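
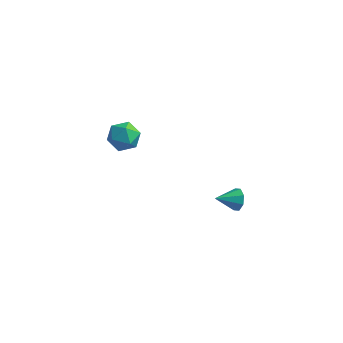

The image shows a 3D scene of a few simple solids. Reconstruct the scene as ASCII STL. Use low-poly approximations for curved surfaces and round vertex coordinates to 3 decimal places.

solid 
facet normal -0.980 0.196 0.025
outer loop
vertex -3.691 3.021 -0.031
vertex -3.857 2.201 -0.119
vertex -3.771 2.532 0.649
endloop
endfacet
facet normal -0.615 0.673 0.411
outer loop
vertex -3.691 3.021 -0.031
vertex -3.771 2.532 0.649
vertex -3.161 3.11 0.616
endloop
endfacet
facet normal -0.142 0.990 -0.020
outer loop
vertex -3.691 3.021 -0.031
vertex -3.161 3.11 0.616
vertex -2.87 3.136 -0.173
endloop
endfacet
facet normal -0.215 0.708 -0.672
outer loop
vertex -3.691 3.021 -0.031
vertex -2.87 3.136 -0.173
vertex -3.301 2.574 -0.627
endloop
endfacet
facet normal -0.734 0.218 -0.643
outer loop
vertex -3.691 3.021 -0.031
vertex -3.301 2.574 -0.627
vertex -3.857 2.201 -0.119
endloop
endfacet
facet normal -0.252 0.318 0.914
outer loop
vertex -3.161 3.11 0.616
vertex -3.771 2.532 0.649
vertex -2.999 2.346 0.927
endloop
endfacet
facet normal -0.843 -0.453 0.290
outer loop
vertex -3.771 2.532 0.649
vertex -3.857 2.201 -0.119
vertex -3.43 1.784 0.473
endloop
endfacet
facet normal -0.445 -0.417 -0.793
outer loop
vertex -3.857 2.201 -0.119
vertex -3.301 2.574 -0.627
vertex -3.139 1.81 -0.316
endloop
endfacet
facet normal 0.393 0.377 -0.839
outer loop
vertex -3.301 2.574 -0.627
vertex -2.87 3.136 -0.173
vertex -2.529 2.388 -0.349
endloop
endfacet
facet normal 0.512 0.831 0.216
outer loop
vertex -2.87 3.136 -0.173
vertex -3.161 3.11 0.616
vertex -2.443 2.719 0.419
endloop
endfacet
facet normal 0.215 -0.708 0.672
outer loop
vertex -2.609 1.899 0.331
vertex -2.999 2.346 0.927
vertex -3.43 1.784 0.473
endloop
endfacet
facet normal 0.142 -0.990 0.020
outer loop
vertex -2.609 1.899 0.331
vertex -3.43 1.784 0.473
vertex -3.139 1.81 -0.316
endloop
endfacet
facet normal 0.615 -0.673 -0.411
outer loop
vertex -2.609 1.899 0.331
vertex -3.139 1.81 -0.316
vertex -2.529 2.388 -0.349
endloop
endfacet
facet normal 0.980 -0.196 -0.025
outer loop
vertex -2.609 1.899 0.331
vertex -2.529 2.388 -0.349
vertex -2.443 2.719 0.419
endloop
endfacet
facet normal 0.734 -0.218 0.643
outer loop
vertex -2.609 1.899 0.331
vertex -2.443 2.719 0.419
vertex -2.999 2.346 0.927
endloop
endfacet
facet normal -0.393 -0.377 0.839
outer loop
vertex -3.43 1.784 0.473
vertex -2.999 2.346 0.927
vertex -3.771 2.532 0.649
endloop
endfacet
facet normal -0.512 -0.831 -0.216
outer loop
vertex -3.139 1.81 -0.316
vertex -3.43 1.784 0.473
vertex -3.857 2.201 -0.119
endloop
endfacet
facet normal 0.252 -0.318 -0.914
outer loop
vertex -2.529 2.388 -0.349
vertex -3.139 1.81 -0.316
vertex -3.301 2.574 -0.627
endloop
endfacet
facet normal 0.843 0.453 -0.290
outer loop
vertex -2.443 2.719 0.419
vertex -2.529 2.388 -0.349
vertex -2.87 3.136 -0.173
endloop
endfacet
facet normal 0.445 0.417 0.793
outer loop
vertex -2.999 2.346 0.927
vertex -2.443 2.719 0.419
vertex -3.161 3.11 0.616
endloop
endfacet
facet normal 0.717 0.577 -0.391
outer loop
vertex 3.363 -0.004 0.752
vertex 3.051 0.055 0.267
vertex 3.09 0.345 0.767
endloop
endfacet
facet normal -0.022 -0.060 0.998
outer loop
vertex 3.363 -0.004 0.752
vertex 3.09 0.345 0.767
vertex 2.269 -0.575 0.693
endloop
endfacet
facet normal 0.718 0.577 -0.391
outer loop
vertex 3.09 0.345 0.767
vertex 3.051 0.055 0.267
vertex 2.794 0.525 0.489
endloop
endfacet
facet normal -0.498 0.382 0.778
outer loop
vertex 3.09 0.345 0.767
vertex 2.794 0.525 0.489
vertex 2.269 -0.575 0.693
endloop
endfacet
facet normal 0.716 0.577 -0.392
outer loop
vertex 2.794 0.525 0.489
vertex 3.051 0.055 0.267
vertex 2.648 0.429 0.081
endloop
endfacet
facet normal -0.868 0.452 0.204
outer loop
vertex 2.794 0.525 0.489
vertex 2.648 0.429 0.081
vertex 2.269 -0.575 0.693
endloop
endfacet
facet normal 0.716 0.577 -0.392
outer loop
vertex 2.648 0.429 0.081
vertex 3.051 0.055 0.267
vertex 2.738 0.114 -0.218
endloop
endfacet
facet normal -0.915 0.108 -0.389
outer loop
vertex 2.648 0.429 0.081
vertex 2.738 0.114 -0.218
vertex 2.269 -0.575 0.693
endloop
endfacet
facet normal 0.716 0.578 -0.392
outer loop
vertex 2.738 0.114 -0.218
vertex 3.051 0.055 0.267
vertex 3.012 -0.236 -0.234
endloop
endfacet
facet normal -0.610 -0.448 -0.653
outer loop
vertex 2.738 0.114 -0.218
vertex 3.012 -0.236 -0.234
vertex 2.269 -0.575 0.693
endloop
endfacet
facet normal 0.717 0.577 -0.391
outer loop
vertex 3.012 -0.236 -0.234
vertex 3.051 0.055 0.267
vertex 3.308 -0.415 0.044
endloop
endfacet
facet normal -0.133 -0.892 -0.433
outer loop
vertex 3.012 -0.236 -0.234
vertex 3.308 -0.415 0.044
vertex 2.269 -0.575 0.693
endloop
endfacet
facet normal 0.717 0.577 -0.390
outer loop
vertex 3.308 -0.415 0.044
vertex 3.051 0.055 0.267
vertex 3.453 -0.319 0.453
endloop
endfacet
facet normal 0.237 -0.961 0.142
outer loop
vertex 3.308 -0.415 0.044
vertex 3.453 -0.319 0.453
vertex 2.269 -0.575 0.693
endloop
endfacet
facet normal 0.717 0.576 -0.391
outer loop
vertex 3.453 -0.319 0.453
vertex 3.051 0.055 0.267
vertex 3.363 -0.004 0.752
endloop
endfacet
facet normal 0.282 -0.617 0.735
outer loop
vertex 3.453 -0.319 0.453
vertex 3.363 -0.004 0.752
vertex 2.269 -0.575 0.693
endloop
endfacet

endsolid


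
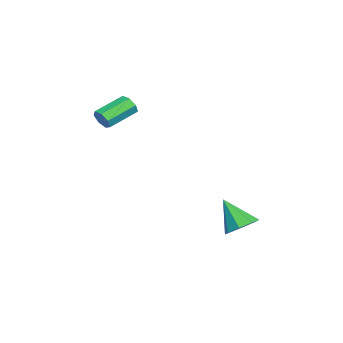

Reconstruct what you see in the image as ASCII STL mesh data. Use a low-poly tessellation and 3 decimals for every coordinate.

solid 
facet normal 0.595 -0.718 -0.362
outer loop
vertex 0.67 -3.568 3.917
vertex 0.387 -3.577 3.469
vertex 0.812 -3.283 3.585
endloop
endfacet
facet normal 0.741 0.319 0.591
outer loop
vertex 0.67 -3.568 3.917
vertex 0.812 -3.283 3.585
vertex -0.224 -2.493 4.459
endloop
endfacet
facet normal 0.741 0.318 0.591
outer loop
vertex -0.224 -2.493 4.459
vertex 0.812 -3.283 3.585
vertex -0.082 -2.208 4.128
endloop
endfacet
facet normal -0.597 0.717 0.361
outer loop
vertex -0.224 -2.493 4.459
vertex -0.082 -2.208 4.128
vertex -0.507 -2.503 4.011
endloop
endfacet
facet normal 0.595 -0.717 -0.362
outer loop
vertex 0.812 -3.283 3.585
vertex 0.387 -3.577 3.469
vertex 0.634 -3.219 3.166
endloop
endfacet
facet normal 0.704 0.683 -0.195
outer loop
vertex 0.812 -3.283 3.585
vertex 0.634 -3.219 3.166
vertex -0.082 -2.208 4.128
endloop
endfacet
facet normal 0.703 0.684 -0.195
outer loop
vertex -0.082 -2.208 4.128
vertex 0.634 -3.219 3.166
vertex -0.261 -2.144 3.708
endloop
endfacet
facet normal -0.597 0.716 0.363
outer loop
vertex -0.082 -2.208 4.128
vertex -0.261 -2.144 3.708
vertex -0.507 -2.503 4.011
endloop
endfacet
facet normal 0.597 -0.717 -0.360
outer loop
vertex 0.634 -3.219 3.166
vertex 0.387 -3.577 3.469
vertex 0.27 -3.426 2.975
endloop
endfacet
facet normal 0.135 0.533 -0.835
outer loop
vertex 0.634 -3.219 3.166
vertex 0.27 -3.426 2.975
vertex -0.261 -2.144 3.708
endloop
endfacet
facet normal 0.135 0.533 -0.835
outer loop
vertex -0.261 -2.144 3.708
vertex 0.27 -3.426 2.975
vertex -0.624 -2.351 3.517
endloop
endfacet
facet normal -0.598 0.715 0.362
outer loop
vertex -0.261 -2.144 3.708
vertex -0.624 -2.351 3.517
vertex -0.507 -2.503 4.011
endloop
endfacet
facet normal 0.596 -0.717 -0.360
outer loop
vertex 0.27 -3.426 2.975
vertex 0.387 -3.577 3.469
vertex -0.006 -3.746 3.155
endloop
endfacet
facet normal -0.533 -0.016 -0.846
outer loop
vertex 0.27 -3.426 2.975
vertex -0.006 -3.746 3.155
vertex -0.624 -2.351 3.517
endloop
endfacet
facet normal -0.534 -0.017 -0.845
outer loop
vertex -0.624 -2.351 3.517
vertex -0.006 -3.746 3.155
vertex -0.9 -2.671 3.698
endloop
endfacet
facet normal -0.595 0.718 0.362
outer loop
vertex -0.624 -2.351 3.517
vertex -0.9 -2.671 3.698
vertex -0.507 -2.503 4.011
endloop
endfacet
facet normal 0.597 -0.715 -0.363
outer loop
vertex -0.006 -3.746 3.155
vertex 0.387 -3.577 3.469
vertex 0.015 -3.94 3.572
endloop
endfacet
facet normal -0.802 -0.556 -0.218
outer loop
vertex -0.006 -3.746 3.155
vertex 0.015 -3.94 3.572
vertex -0.9 -2.671 3.698
endloop
endfacet
facet normal -0.801 -0.556 -0.220
outer loop
vertex -0.9 -2.671 3.698
vertex 0.015 -3.94 3.572
vertex -0.88 -2.865 4.115
endloop
endfacet
facet normal -0.595 0.717 0.362
outer loop
vertex -0.9 -2.671 3.698
vertex -0.88 -2.865 4.115
vertex -0.507 -2.503 4.011
endloop
endfacet
facet normal 0.598 -0.715 -0.362
outer loop
vertex 0.015 -3.94 3.572
vertex 0.387 -3.577 3.469
vertex 0.315 -3.861 3.911
endloop
endfacet
facet normal -0.466 -0.676 0.570
outer loop
vertex 0.015 -3.94 3.572
vertex 0.315 -3.861 3.911
vertex -0.88 -2.865 4.115
endloop
endfacet
facet normal -0.466 -0.676 0.571
outer loop
vertex -0.88 -2.865 4.115
vertex 0.315 -3.861 3.911
vertex -0.579 -2.786 4.454
endloop
endfacet
facet normal -0.595 0.717 0.362
outer loop
vertex -0.88 -2.865 4.115
vertex -0.579 -2.786 4.454
vertex -0.507 -2.503 4.011
endloop
endfacet
facet normal 0.597 -0.716 -0.363
outer loop
vertex 0.315 -3.861 3.911
vertex 0.387 -3.577 3.469
vertex 0.67 -3.568 3.917
endloop
endfacet
facet normal 0.221 -0.287 0.932
outer loop
vertex 0.315 -3.861 3.911
vertex 0.67 -3.568 3.917
vertex -0.579 -2.786 4.454
endloop
endfacet
facet normal 0.222 -0.285 0.932
outer loop
vertex -0.579 -2.786 4.454
vertex 0.67 -3.568 3.917
vertex -0.224 -2.493 4.459
endloop
endfacet
facet normal -0.597 0.717 0.361
outer loop
vertex -0.579 -2.786 4.454
vertex -0.224 -2.493 4.459
vertex -0.507 -2.503 4.011
endloop
endfacet
facet normal 0.409 0.492 -0.769
outer loop
vertex 2.44 1.668 -1.928
vertex 1.872 2.228 -1.872
vertex 2.598 2.124 -1.552
endloop
endfacet
facet normal 0.626 -0.614 0.481
outer loop
vertex 2.44 1.668 -1.928
vertex 2.598 2.124 -1.552
vertex 1.208 1.432 -0.628
endloop
endfacet
facet normal 0.409 0.492 -0.768
outer loop
vertex 2.598 2.124 -1.552
vertex 1.872 2.228 -1.872
vertex 2.33 2.642 -1.363
endloop
endfacet
facet normal 0.558 -0.014 0.830
outer loop
vertex 2.598 2.124 -1.552
vertex 2.33 2.642 -1.363
vertex 1.208 1.432 -0.628
endloop
endfacet
facet normal 0.410 0.491 -0.768
outer loop
vertex 2.33 2.642 -1.363
vertex 1.872 2.228 -1.872
vertex 1.794 2.917 -1.473
endloop
endfacet
facet normal 0.063 0.475 0.878
outer loop
vertex 2.33 2.642 -1.363
vertex 1.794 2.917 -1.473
vertex 1.208 1.432 -0.628
endloop
endfacet
facet normal 0.410 0.491 -0.769
outer loop
vertex 1.794 2.917 -1.473
vertex 1.872 2.228 -1.872
vertex 1.304 2.789 -1.816
endloop
endfacet
facet normal -0.567 0.565 0.599
outer loop
vertex 1.794 2.917 -1.473
vertex 1.304 2.789 -1.816
vertex 1.208 1.432 -0.628
endloop
endfacet
facet normal 0.411 0.493 -0.767
outer loop
vertex 1.304 2.789 -1.816
vertex 1.872 2.228 -1.872
vertex 1.147 2.333 -2.193
endloop
endfacet
facet normal -0.966 0.204 0.155
outer loop
vertex 1.304 2.789 -1.816
vertex 1.147 2.333 -2.193
vertex 1.208 1.432 -0.628
endloop
endfacet
facet normal 0.411 0.491 -0.768
outer loop
vertex 1.147 2.333 -2.193
vertex 1.872 2.228 -1.872
vertex 1.414 1.815 -2.381
endloop
endfacet
facet normal -0.899 -0.394 -0.192
outer loop
vertex 1.147 2.333 -2.193
vertex 1.414 1.815 -2.381
vertex 1.208 1.432 -0.628
endloop
endfacet
facet normal 0.409 0.493 -0.768
outer loop
vertex 1.414 1.815 -2.381
vertex 1.872 2.228 -1.872
vertex 1.95 1.54 -2.272
endloop
endfacet
facet normal -0.404 -0.883 -0.240
outer loop
vertex 1.414 1.815 -2.381
vertex 1.95 1.54 -2.272
vertex 1.208 1.432 -0.628
endloop
endfacet
facet normal 0.410 0.493 -0.767
outer loop
vertex 1.95 1.54 -2.272
vertex 1.872 2.228 -1.872
vertex 2.44 1.668 -1.928
endloop
endfacet
facet normal 0.227 -0.973 0.039
outer loop
vertex 1.95 1.54 -2.272
vertex 2.44 1.668 -1.928
vertex 1.208 1.432 -0.628
endloop
endfacet

endsolid


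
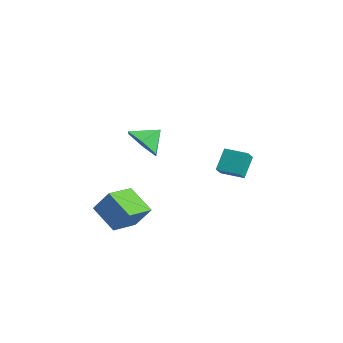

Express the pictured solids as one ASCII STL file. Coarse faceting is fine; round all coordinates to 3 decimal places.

solid 
facet normal -0.114 -0.818 -0.564
outer loop
vertex -2.333 -1.178 2.644
vertex -2.698 -1.702 3.477
vertex -3.362 -1.179 2.854
endloop
endfacet
facet normal -0.060 0.955 -0.290
outer loop
vertex -2.333 -1.178 2.644
vertex -3.362 -1.179 2.854
vertex -2.562 -0.738 4.143
endloop
endfacet
facet normal -0.115 -0.818 -0.564
outer loop
vertex -3.362 -1.179 2.854
vertex -2.698 -1.702 3.477
vertex -3.726 -1.703 3.688
endloop
endfacet
facet normal -0.667 0.727 0.165
outer loop
vertex -3.362 -1.179 2.854
vertex -3.726 -1.703 3.688
vertex -2.562 -0.738 4.143
endloop
endfacet
facet normal -0.115 -0.817 -0.565
outer loop
vertex -3.726 -1.703 3.688
vertex -2.698 -1.702 3.477
vertex -3.062 -2.227 4.31
endloop
endfacet
facet normal -0.536 0.270 0.800
outer loop
vertex -3.726 -1.703 3.688
vertex -3.062 -2.227 4.31
vertex -2.562 -0.738 4.143
endloop
endfacet
facet normal -0.114 -0.817 -0.565
outer loop
vertex -3.062 -2.227 4.31
vertex -2.698 -1.702 3.477
vertex -2.034 -2.225 4.1
endloop
endfacet
facet normal 0.200 0.043 0.979
outer loop
vertex -3.062 -2.227 4.31
vertex -2.034 -2.225 4.1
vertex -2.562 -0.738 4.143
endloop
endfacet
facet normal -0.115 -0.818 -0.564
outer loop
vertex -2.034 -2.225 4.1
vertex -2.698 -1.702 3.477
vertex -1.669 -1.701 3.266
endloop
endfacet
facet normal 0.807 0.272 0.524
outer loop
vertex -2.034 -2.225 4.1
vertex -1.669 -1.701 3.266
vertex -2.562 -0.738 4.143
endloop
endfacet
facet normal -0.115 -0.817 -0.565
outer loop
vertex -1.669 -1.701 3.266
vertex -2.698 -1.702 3.477
vertex -2.333 -1.178 2.644
endloop
endfacet
facet normal 0.677 0.728 -0.110
outer loop
vertex -1.669 -1.701 3.266
vertex -2.333 -1.178 2.644
vertex -2.562 -0.738 4.143
endloop
endfacet
facet normal -0.474 -0.316 -0.822
outer loop
vertex -4.133 -3.495 -0.834
vertex -4.503 -1.954 -1.214
vertex -2.72 -3.369 -1.697
endloop
endfacet
facet normal 0.227 -0.946 0.233
outer loop
vertex -2.057 -2.926 -0.546
vertex -4.133 -3.495 -0.834
vertex -2.72 -3.369 -1.697
endloop
endfacet
facet normal -0.474 -0.316 -0.822
outer loop
vertex -2.72 -3.369 -1.697
vertex -4.503 -1.954 -1.214
vertex -3.09 -1.828 -2.077
endloop
endfacet
facet normal 0.851 0.076 -0.520
outer loop
vertex -3.09 -1.828 -2.077
vertex -2.057 -2.926 -0.546
vertex -2.72 -3.369 -1.697
endloop
endfacet
facet normal -0.851 -0.076 0.520
outer loop
vertex -4.133 -3.495 -0.834
vertex -3.84 -1.511 -0.063
vertex -4.503 -1.954 -1.214
endloop
endfacet
facet normal 0.227 -0.946 0.233
outer loop
vertex -3.47 -3.052 0.317
vertex -4.133 -3.495 -0.834
vertex -2.057 -2.926 -0.546
endloop
endfacet
facet normal -0.851 -0.076 0.520
outer loop
vertex -3.47 -3.052 0.317
vertex -3.84 -1.511 -0.063
vertex -4.133 -3.495 -0.834
endloop
endfacet
facet normal -0.227 0.946 -0.233
outer loop
vertex -4.503 -1.954 -1.214
vertex -3.84 -1.511 -0.063
vertex -3.09 -1.828 -2.077
endloop
endfacet
facet normal 0.851 0.076 -0.520
outer loop
vertex -2.427 -1.385 -0.926
vertex -2.057 -2.926 -0.546
vertex -3.09 -1.828 -2.077
endloop
endfacet
facet normal -0.227 0.946 -0.233
outer loop
vertex -3.09 -1.828 -2.077
vertex -3.84 -1.511 -0.063
vertex -2.427 -1.385 -0.926
endloop
endfacet
facet normal 0.474 0.316 0.822
outer loop
vertex -2.427 -1.385 -0.926
vertex -3.47 -3.052 0.317
vertex -2.057 -2.926 -0.546
endloop
endfacet
facet normal 0.474 0.316 0.822
outer loop
vertex -3.84 -1.511 -0.063
vertex -3.47 -3.052 0.317
vertex -2.427 -1.385 -0.926
endloop
endfacet
facet normal -0.895 -0.445 0.026
outer loop
vertex -2.415 2.44 0.463
vertex -2.799 3.27 1.442
vertex -2.702 2.983 -0.11
endloop
endfacet
facet normal 0.287 -0.620 -0.731
outer loop
vertex -1.601 3.53 -0.142
vertex -2.415 2.44 0.463
vertex -2.702 2.983 -0.11
endloop
endfacet
facet normal -0.895 -0.445 0.026
outer loop
vertex -2.702 2.983 -0.11
vertex -2.799 3.27 1.442
vertex -3.086 3.813 0.869
endloop
endfacet
facet normal -0.341 0.647 -0.682
outer loop
vertex -3.086 3.813 0.869
vertex -1.601 3.53 -0.142
vertex -2.702 2.983 -0.11
endloop
endfacet
facet normal 0.341 -0.647 0.682
outer loop
vertex -2.415 2.44 0.463
vertex -1.698 3.817 1.41
vertex -2.799 3.27 1.442
endloop
endfacet
facet normal 0.287 -0.620 -0.731
outer loop
vertex -1.314 2.987 0.431
vertex -2.415 2.44 0.463
vertex -1.601 3.53 -0.142
endloop
endfacet
facet normal 0.341 -0.647 0.682
outer loop
vertex -1.314 2.987 0.431
vertex -1.698 3.817 1.41
vertex -2.415 2.44 0.463
endloop
endfacet
facet normal -0.287 0.620 0.731
outer loop
vertex -2.799 3.27 1.442
vertex -1.698 3.817 1.41
vertex -3.086 3.813 0.869
endloop
endfacet
facet normal -0.341 0.647 -0.682
outer loop
vertex -1.985 4.36 0.837
vertex -1.601 3.53 -0.142
vertex -3.086 3.813 0.869
endloop
endfacet
facet normal -0.287 0.620 0.731
outer loop
vertex -3.086 3.813 0.869
vertex -1.698 3.817 1.41
vertex -1.985 4.36 0.837
endloop
endfacet
facet normal 0.895 0.445 -0.026
outer loop
vertex -1.985 4.36 0.837
vertex -1.314 2.987 0.431
vertex -1.601 3.53 -0.142
endloop
endfacet
facet normal 0.895 0.445 -0.026
outer loop
vertex -1.698 3.817 1.41
vertex -1.314 2.987 0.431
vertex -1.985 4.36 0.837
endloop
endfacet

endsolid


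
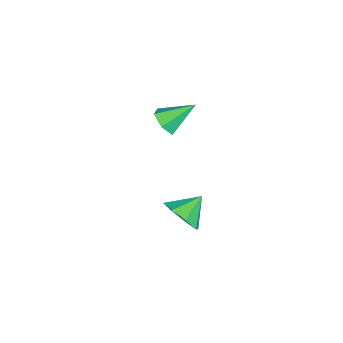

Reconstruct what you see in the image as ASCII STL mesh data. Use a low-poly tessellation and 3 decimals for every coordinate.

solid 
facet normal 0.649 -0.532 -0.544
outer loop
vertex 4.066 0.998 -2.773
vertex 3.274 0.625 -3.353
vertex 3.909 1.46 -3.412
endloop
endfacet
facet normal 0.226 0.815 0.534
outer loop
vertex 4.066 0.998 -2.773
vertex 3.909 1.46 -3.412
vertex 2.386 1.355 -2.607
endloop
endfacet
facet normal 0.649 -0.532 -0.544
outer loop
vertex 3.909 1.46 -3.412
vertex 3.274 0.625 -3.353
vertex 3.38 1.432 -4.016
endloop
endfacet
facet normal -0.064 0.998 0.010
outer loop
vertex 3.909 1.46 -3.412
vertex 3.38 1.432 -4.016
vertex 2.386 1.355 -2.607
endloop
endfacet
facet normal 0.649 -0.532 -0.544
outer loop
vertex 3.38 1.432 -4.016
vertex 3.274 0.625 -3.353
vertex 2.789 0.932 -4.232
endloop
endfacet
facet normal -0.534 0.776 -0.335
outer loop
vertex 3.38 1.432 -4.016
vertex 2.789 0.932 -4.232
vertex 2.386 1.355 -2.607
endloop
endfacet
facet normal 0.648 -0.533 -0.544
outer loop
vertex 2.789 0.932 -4.232
vertex 3.274 0.625 -3.353
vertex 2.482 0.253 -3.932
endloop
endfacet
facet normal -0.912 0.280 -0.299
outer loop
vertex 2.789 0.932 -4.232
vertex 2.482 0.253 -3.932
vertex 2.386 1.355 -2.607
endloop
endfacet
facet normal 0.648 -0.532 -0.545
outer loop
vertex 2.482 0.253 -3.932
vertex 3.274 0.625 -3.353
vertex 2.64 -0.209 -3.293
endloop
endfacet
facet normal -0.975 -0.200 0.096
outer loop
vertex 2.482 0.253 -3.932
vertex 2.64 -0.209 -3.293
vertex 2.386 1.355 -2.607
endloop
endfacet
facet normal 0.649 -0.532 -0.544
outer loop
vertex 2.64 -0.209 -3.293
vertex 3.274 0.625 -3.353
vertex 3.169 -0.182 -2.689
endloop
endfacet
facet normal -0.686 -0.383 0.618
outer loop
vertex 2.64 -0.209 -3.293
vertex 3.169 -0.182 -2.689
vertex 2.386 1.355 -2.607
endloop
endfacet
facet normal 0.648 -0.532 -0.544
outer loop
vertex 3.169 -0.182 -2.689
vertex 3.274 0.625 -3.353
vertex 3.76 0.318 -2.474
endloop
endfacet
facet normal -0.215 -0.161 0.963
outer loop
vertex 3.169 -0.182 -2.689
vertex 3.76 0.318 -2.474
vertex 2.386 1.355 -2.607
endloop
endfacet
facet normal 0.649 -0.531 -0.544
outer loop
vertex 3.76 0.318 -2.474
vertex 3.274 0.625 -3.353
vertex 4.066 0.998 -2.773
endloop
endfacet
facet normal 0.163 0.335 0.928
outer loop
vertex 3.76 0.318 -2.474
vertex 4.066 0.998 -2.773
vertex 2.386 1.355 -2.607
endloop
endfacet
facet normal 0.307 -0.737 -0.602
outer loop
vertex -2.146 -1.112 -3.258
vertex -2.721 -1.616 -2.935
vertex -2.903 -1.15 -3.598
endloop
endfacet
facet normal 0.141 0.899 -0.414
outer loop
vertex -2.146 -1.112 -3.258
vertex -2.903 -1.15 -3.598
vertex -3.279 -0.284 -1.845
endloop
endfacet
facet normal 0.307 -0.737 -0.602
outer loop
vertex -2.903 -1.15 -3.598
vertex -2.721 -1.616 -2.935
vertex -3.478 -1.654 -3.275
endloop
endfacet
facet normal -0.720 0.549 -0.425
outer loop
vertex -2.903 -1.15 -3.598
vertex -3.478 -1.654 -3.275
vertex -3.279 -0.284 -1.845
endloop
endfacet
facet normal 0.308 -0.735 -0.604
outer loop
vertex -3.478 -1.654 -3.275
vertex -2.721 -1.616 -2.935
vertex -3.296 -2.121 -2.613
endloop
endfacet
facet normal -0.974 -0.079 0.212
outer loop
vertex -3.478 -1.654 -3.275
vertex -3.296 -2.121 -2.613
vertex -3.279 -0.284 -1.845
endloop
endfacet
facet normal 0.308 -0.736 -0.603
outer loop
vertex -3.296 -2.121 -2.613
vertex -2.721 -1.616 -2.935
vertex -2.54 -2.083 -2.273
endloop
endfacet
facet normal -0.368 -0.356 0.859
outer loop
vertex -3.296 -2.121 -2.613
vertex -2.54 -2.083 -2.273
vertex -3.279 -0.284 -1.845
endloop
endfacet
facet normal 0.308 -0.736 -0.603
outer loop
vertex -2.54 -2.083 -2.273
vertex -2.721 -1.616 -2.935
vertex -1.965 -1.578 -2.595
endloop
endfacet
facet normal 0.492 -0.005 0.871
outer loop
vertex -2.54 -2.083 -2.273
vertex -1.965 -1.578 -2.595
vertex -3.279 -0.284 -1.845
endloop
endfacet
facet normal 0.308 -0.737 -0.602
outer loop
vertex -1.965 -1.578 -2.595
vertex -2.721 -1.616 -2.935
vertex -2.146 -1.112 -3.258
endloop
endfacet
facet normal 0.747 0.623 0.234
outer loop
vertex -1.965 -1.578 -2.595
vertex -2.146 -1.112 -3.258
vertex -3.279 -0.284 -1.845
endloop
endfacet

endsolid


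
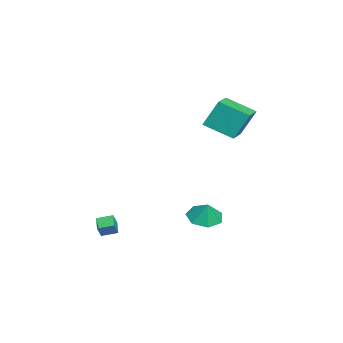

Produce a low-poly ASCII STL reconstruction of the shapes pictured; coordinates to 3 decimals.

solid 
facet normal -0.470 0.194 -0.861
outer loop
vertex 1.406 -3.006 -3.993
vertex 2.215 -2.842 -4.398
vertex 1.469 -3.903 -4.23
endloop
endfacet
facet normal -0.880 -0.178 0.441
outer loop
vertex 1.845 -4.058 -3.542
vertex 1.406 -3.006 -3.993
vertex 1.469 -3.903 -4.23
endloop
endfacet
facet normal -0.470 0.194 -0.861
outer loop
vertex 1.469 -3.903 -4.23
vertex 2.215 -2.842 -4.398
vertex 2.278 -3.739 -4.635
endloop
endfacet
facet normal 0.068 -0.965 -0.255
outer loop
vertex 2.278 -3.739 -4.635
vertex 1.845 -4.058 -3.542
vertex 1.469 -3.903 -4.23
endloop
endfacet
facet normal -0.068 0.965 0.255
outer loop
vertex 1.406 -3.006 -3.993
vertex 2.591 -2.997 -3.71
vertex 2.215 -2.842 -4.398
endloop
endfacet
facet normal -0.880 -0.178 0.441
outer loop
vertex 1.782 -3.161 -3.305
vertex 1.406 -3.006 -3.993
vertex 1.845 -4.058 -3.542
endloop
endfacet
facet normal -0.068 0.965 0.255
outer loop
vertex 1.782 -3.161 -3.305
vertex 2.591 -2.997 -3.71
vertex 1.406 -3.006 -3.993
endloop
endfacet
facet normal 0.880 0.178 -0.441
outer loop
vertex 2.215 -2.842 -4.398
vertex 2.591 -2.997 -3.71
vertex 2.278 -3.739 -4.635
endloop
endfacet
facet normal 0.068 -0.965 -0.255
outer loop
vertex 2.654 -3.894 -3.947
vertex 1.845 -4.058 -3.542
vertex 2.278 -3.739 -4.635
endloop
endfacet
facet normal 0.880 0.178 -0.441
outer loop
vertex 2.278 -3.739 -4.635
vertex 2.591 -2.997 -3.71
vertex 2.654 -3.894 -3.947
endloop
endfacet
facet normal 0.470 -0.194 0.861
outer loop
vertex 2.654 -3.894 -3.947
vertex 1.782 -3.161 -3.305
vertex 1.845 -4.058 -3.542
endloop
endfacet
facet normal 0.470 -0.194 0.861
outer loop
vertex 2.591 -2.997 -3.71
vertex 1.782 -3.161 -3.305
vertex 2.654 -3.894 -3.947
endloop
endfacet
facet normal -0.396 -0.180 -0.900
outer loop
vertex 3.1 1.147 -3.157
vertex 2.312 1.736 -2.928
vertex 3.185 1.995 -3.364
endloop
endfacet
facet normal 0.962 -0.030 0.271
outer loop
vertex 3.1 1.147 -3.157
vertex 3.185 1.995 -3.364
vertex 2.768 1.944 -1.892
endloop
endfacet
facet normal -0.396 -0.180 -0.900
outer loop
vertex 3.185 1.995 -3.364
vertex 2.312 1.736 -2.928
vertex 2.613 2.647 -3.243
endloop
endfacet
facet normal 0.752 0.616 0.234
outer loop
vertex 3.185 1.995 -3.364
vertex 2.613 2.647 -3.243
vertex 2.768 1.944 -1.892
endloop
endfacet
facet normal -0.397 -0.180 -0.900
outer loop
vertex 2.613 2.647 -3.243
vertex 2.312 1.736 -2.928
vertex 1.814 2.614 -2.884
endloop
endfacet
facet normal 0.162 0.883 0.441
outer loop
vertex 2.613 2.647 -3.243
vertex 1.814 2.614 -2.884
vertex 2.768 1.944 -1.892
endloop
endfacet
facet normal -0.397 -0.180 -0.900
outer loop
vertex 1.814 2.614 -2.884
vertex 2.312 1.736 -2.928
vertex 1.39 1.92 -2.558
endloop
endfacet
facet normal -0.366 0.569 0.736
outer loop
vertex 1.814 2.614 -2.884
vertex 1.39 1.92 -2.558
vertex 2.768 1.944 -1.892
endloop
endfacet
facet normal -0.397 -0.181 -0.900
outer loop
vertex 1.39 1.92 -2.558
vertex 2.312 1.736 -2.928
vertex 1.66 1.087 -2.51
endloop
endfacet
facet normal -0.432 -0.088 0.897
outer loop
vertex 1.39 1.92 -2.558
vertex 1.66 1.087 -2.51
vertex 2.768 1.944 -1.892
endloop
endfacet
facet normal -0.397 -0.181 -0.900
outer loop
vertex 1.66 1.087 -2.51
vertex 2.312 1.736 -2.928
vertex 2.421 0.744 -2.777
endloop
endfacet
facet normal 0.013 -0.596 0.803
outer loop
vertex 1.66 1.087 -2.51
vertex 2.421 0.744 -2.777
vertex 2.768 1.944 -1.892
endloop
endfacet
facet normal -0.397 -0.181 -0.900
outer loop
vertex 2.421 0.744 -2.777
vertex 2.312 1.736 -2.928
vertex 3.1 1.147 -3.157
endloop
endfacet
facet normal 0.632 -0.570 0.525
outer loop
vertex 2.421 0.744 -2.777
vertex 3.1 1.147 -3.157
vertex 2.768 1.944 -1.892
endloop
endfacet
facet normal -0.978 0.144 -0.151
outer loop
vertex -2.518 2.436 4.0
vertex -2.143 4.117 3.176
vertex -2.387 1.6 2.355
endloop
endfacet
facet normal -0.196 -0.880 0.432
outer loop
vertex -0.637 1.343 2.624
vertex -2.518 2.436 4.0
vertex -2.387 1.6 2.355
endloop
endfacet
facet normal -0.978 0.144 -0.150
outer loop
vertex -2.387 1.6 2.355
vertex -2.143 4.117 3.176
vertex -2.013 3.282 1.53
endloop
endfacet
facet normal 0.070 -0.452 -0.889
outer loop
vertex -2.013 3.282 1.53
vertex -0.637 1.343 2.624
vertex -2.387 1.6 2.355
endloop
endfacet
facet normal -0.070 0.452 0.889
outer loop
vertex -2.518 2.436 4.0
vertex -0.393 3.86 3.445
vertex -2.143 4.117 3.176
endloop
endfacet
facet normal -0.196 -0.881 0.431
outer loop
vertex -0.767 2.178 4.27
vertex -2.518 2.436 4.0
vertex -0.637 1.343 2.624
endloop
endfacet
facet normal -0.071 0.452 0.889
outer loop
vertex -0.767 2.178 4.27
vertex -0.393 3.86 3.445
vertex -2.518 2.436 4.0
endloop
endfacet
facet normal 0.196 0.881 -0.431
outer loop
vertex -2.143 4.117 3.176
vertex -0.393 3.86 3.445
vertex -2.013 3.282 1.53
endloop
endfacet
facet normal 0.071 -0.452 -0.889
outer loop
vertex -0.262 3.024 1.8
vertex -0.637 1.343 2.624
vertex -2.013 3.282 1.53
endloop
endfacet
facet normal 0.196 0.880 -0.432
outer loop
vertex -2.013 3.282 1.53
vertex -0.393 3.86 3.445
vertex -0.262 3.024 1.8
endloop
endfacet
facet normal 0.978 -0.144 0.150
outer loop
vertex -0.262 3.024 1.8
vertex -0.767 2.178 4.27
vertex -0.637 1.343 2.624
endloop
endfacet
facet normal 0.978 -0.144 0.151
outer loop
vertex -0.393 3.86 3.445
vertex -0.767 2.178 4.27
vertex -0.262 3.024 1.8
endloop
endfacet

endsolid


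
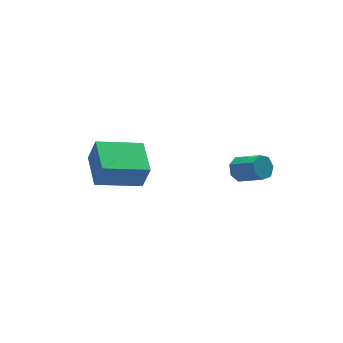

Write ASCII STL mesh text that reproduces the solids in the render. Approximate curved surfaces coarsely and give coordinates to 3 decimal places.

solid 
facet normal -0.429 0.720 -0.546
outer loop
vertex 3.599 -1.121 2.697
vertex 3.232 -1.446 2.557
vertex 3.243 -1.134 2.96
endloop
endfacet
facet normal 0.411 0.694 0.591
outer loop
vertex 3.599 -1.121 2.697
vertex 3.243 -1.134 2.96
vertex 4.094 -1.948 3.324
endloop
endfacet
facet normal 0.410 0.694 0.592
outer loop
vertex 4.094 -1.948 3.324
vertex 3.243 -1.134 2.96
vertex 3.738 -1.962 3.587
endloop
endfacet
facet normal 0.431 -0.719 0.545
outer loop
vertex 4.094 -1.948 3.324
vertex 3.738 -1.962 3.587
vertex 3.728 -2.274 3.183
endloop
endfacet
facet normal -0.431 0.719 -0.545
outer loop
vertex 3.243 -1.134 2.96
vertex 3.232 -1.446 2.557
vertex 2.879 -1.383 2.919
endloop
endfacet
facet normal -0.373 0.408 0.833
outer loop
vertex 3.243 -1.134 2.96
vertex 2.879 -1.383 2.919
vertex 3.738 -1.962 3.587
endloop
endfacet
facet normal -0.373 0.408 0.833
outer loop
vertex 3.738 -1.962 3.587
vertex 2.879 -1.383 2.919
vertex 3.375 -2.21 3.546
endloop
endfacet
facet normal 0.430 -0.720 0.545
outer loop
vertex 3.738 -1.962 3.587
vertex 3.375 -2.21 3.546
vertex 3.728 -2.274 3.183
endloop
endfacet
facet normal -0.431 0.719 -0.545
outer loop
vertex 2.879 -1.383 2.919
vertex 3.232 -1.446 2.557
vertex 2.781 -1.68 2.605
endloop
endfacet
facet normal -0.875 -0.185 0.448
outer loop
vertex 2.879 -1.383 2.919
vertex 2.781 -1.68 2.605
vertex 3.375 -2.21 3.546
endloop
endfacet
facet normal -0.875 -0.185 0.448
outer loop
vertex 3.375 -2.21 3.546
vertex 2.781 -1.68 2.605
vertex 3.277 -2.507 3.232
endloop
endfacet
facet normal 0.431 -0.719 0.546
outer loop
vertex 3.375 -2.21 3.546
vertex 3.277 -2.507 3.232
vertex 3.728 -2.274 3.183
endloop
endfacet
facet normal -0.431 0.719 -0.545
outer loop
vertex 2.781 -1.68 2.605
vertex 3.232 -1.446 2.557
vertex 3.023 -1.8 2.255
endloop
endfacet
facet normal -0.717 -0.640 -0.277
outer loop
vertex 2.781 -1.68 2.605
vertex 3.023 -1.8 2.255
vertex 3.277 -2.507 3.232
endloop
endfacet
facet normal -0.718 -0.639 -0.276
outer loop
vertex 3.277 -2.507 3.232
vertex 3.023 -1.8 2.255
vertex 3.519 -2.628 2.882
endloop
endfacet
facet normal 0.431 -0.719 0.546
outer loop
vertex 3.277 -2.507 3.232
vertex 3.519 -2.628 2.882
vertex 3.728 -2.274 3.183
endloop
endfacet
facet normal -0.430 0.719 -0.546
outer loop
vertex 3.023 -1.8 2.255
vertex 3.232 -1.446 2.557
vertex 3.422 -1.655 2.132
endloop
endfacet
facet normal -0.021 -0.612 -0.791
outer loop
vertex 3.023 -1.8 2.255
vertex 3.422 -1.655 2.132
vertex 3.519 -2.628 2.882
endloop
endfacet
facet normal -0.022 -0.612 -0.791
outer loop
vertex 3.519 -2.628 2.882
vertex 3.422 -1.655 2.132
vertex 3.918 -2.482 2.758
endloop
endfacet
facet normal 0.432 -0.719 0.545
outer loop
vertex 3.519 -2.628 2.882
vertex 3.918 -2.482 2.758
vertex 3.728 -2.274 3.183
endloop
endfacet
facet normal -0.431 0.719 -0.546
outer loop
vertex 3.422 -1.655 2.132
vertex 3.232 -1.446 2.557
vertex 3.679 -1.352 2.328
endloop
endfacet
facet normal 0.691 -0.125 -0.712
outer loop
vertex 3.422 -1.655 2.132
vertex 3.679 -1.352 2.328
vertex 3.918 -2.482 2.758
endloop
endfacet
facet normal 0.693 -0.124 -0.710
outer loop
vertex 3.918 -2.482 2.758
vertex 3.679 -1.352 2.328
vertex 4.174 -2.179 2.955
endloop
endfacet
facet normal 0.432 -0.719 0.545
outer loop
vertex 3.918 -2.482 2.758
vertex 4.174 -2.179 2.955
vertex 3.728 -2.274 3.183
endloop
endfacet
facet normal -0.430 0.720 -0.544
outer loop
vertex 3.679 -1.352 2.328
vertex 3.232 -1.446 2.557
vertex 3.599 -1.121 2.697
endloop
endfacet
facet normal 0.884 0.457 -0.095
outer loop
vertex 3.679 -1.352 2.328
vertex 3.599 -1.121 2.697
vertex 4.174 -2.179 2.955
endloop
endfacet
facet normal 0.884 0.457 -0.095
outer loop
vertex 4.174 -2.179 2.955
vertex 3.599 -1.121 2.697
vertex 4.094 -1.948 3.324
endloop
endfacet
facet normal 0.431 -0.720 0.544
outer loop
vertex 4.174 -2.179 2.955
vertex 4.094 -1.948 3.324
vertex 3.728 -2.274 3.183
endloop
endfacet
facet normal -0.941 0.218 0.257
outer loop
vertex -0.612 1.669 1.514
vertex -0.226 3.106 1.708
vertex -0.847 1.872 0.48
endloop
endfacet
facet normal -0.258 -0.957 -0.129
outer loop
vertex 0.866 1.474 0.012
vertex -0.612 1.669 1.514
vertex -0.847 1.872 0.48
endloop
endfacet
facet normal -0.942 0.218 0.257
outer loop
vertex -0.847 1.872 0.48
vertex -0.226 3.106 1.708
vertex -0.461 3.308 0.674
endloop
endfacet
facet normal -0.218 0.188 -0.958
outer loop
vertex -0.461 3.308 0.674
vertex 0.866 1.474 0.012
vertex -0.847 1.872 0.48
endloop
endfacet
facet normal 0.218 -0.188 0.958
outer loop
vertex -0.612 1.669 1.514
vertex 1.487 2.708 1.24
vertex -0.226 3.106 1.708
endloop
endfacet
facet normal -0.257 -0.958 -0.129
outer loop
vertex 1.101 1.272 1.046
vertex -0.612 1.669 1.514
vertex 0.866 1.474 0.012
endloop
endfacet
facet normal 0.218 -0.188 0.958
outer loop
vertex 1.101 1.272 1.046
vertex 1.487 2.708 1.24
vertex -0.612 1.669 1.514
endloop
endfacet
facet normal 0.258 0.958 0.129
outer loop
vertex -0.226 3.106 1.708
vertex 1.487 2.708 1.24
vertex -0.461 3.308 0.674
endloop
endfacet
facet normal -0.218 0.188 -0.958
outer loop
vertex 1.252 2.911 0.206
vertex 0.866 1.474 0.012
vertex -0.461 3.308 0.674
endloop
endfacet
facet normal 0.257 0.958 0.130
outer loop
vertex -0.461 3.308 0.674
vertex 1.487 2.708 1.24
vertex 1.252 2.911 0.206
endloop
endfacet
facet normal 0.942 -0.218 -0.257
outer loop
vertex 1.252 2.911 0.206
vertex 1.101 1.272 1.046
vertex 0.866 1.474 0.012
endloop
endfacet
facet normal 0.941 -0.218 -0.257
outer loop
vertex 1.487 2.708 1.24
vertex 1.101 1.272 1.046
vertex 1.252 2.911 0.206
endloop
endfacet

endsolid


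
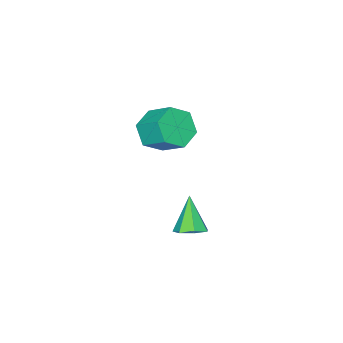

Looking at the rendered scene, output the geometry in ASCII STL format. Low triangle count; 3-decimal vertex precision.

solid 
facet normal -0.003 -0.826 -0.563
outer loop
vertex -0.599 -1.672 -2.016
vertex -1.502 -1.835 -1.772
vertex -1.305 -1.312 -2.54
endloop
endfacet
facet normal 0.669 0.417 -0.615
outer loop
vertex -0.599 -1.672 -2.016
vertex -1.305 -1.312 -2.54
vertex -0.595 -0.581 -1.272
endloop
endfacet
facet normal 0.669 0.417 -0.615
outer loop
vertex -0.595 -0.581 -1.272
vertex -1.305 -1.312 -2.54
vertex -1.301 -0.221 -1.796
endloop
endfacet
facet normal 0.002 0.826 0.564
outer loop
vertex -0.595 -0.581 -1.272
vertex -1.301 -0.221 -1.796
vertex -1.498 -0.745 -1.028
endloop
endfacet
facet normal -0.003 -0.826 -0.563
outer loop
vertex -1.305 -1.312 -2.54
vertex -1.502 -1.835 -1.772
vertex -2.208 -1.475 -2.296
endloop
endfacet
facet normal -0.309 0.537 -0.785
outer loop
vertex -1.305 -1.312 -2.54
vertex -2.208 -1.475 -2.296
vertex -1.301 -0.221 -1.796
endloop
endfacet
facet normal -0.310 0.537 -0.785
outer loop
vertex -1.301 -0.221 -1.796
vertex -2.208 -1.475 -2.296
vertex -2.204 -0.385 -1.552
endloop
endfacet
facet normal 0.002 0.826 0.564
outer loop
vertex -1.301 -0.221 -1.796
vertex -2.204 -0.385 -1.552
vertex -1.498 -0.745 -1.028
endloop
endfacet
facet normal -0.002 -0.826 -0.564
outer loop
vertex -2.208 -1.475 -2.296
vertex -1.502 -1.835 -1.772
vertex -2.405 -1.999 -1.528
endloop
endfacet
facet normal -0.978 0.119 -0.170
outer loop
vertex -2.208 -1.475 -2.296
vertex -2.405 -1.999 -1.528
vertex -2.204 -0.385 -1.552
endloop
endfacet
facet normal -0.978 0.119 -0.170
outer loop
vertex -2.204 -0.385 -1.552
vertex -2.405 -1.999 -1.528
vertex -2.401 -0.908 -0.784
endloop
endfacet
facet normal 0.003 0.826 0.563
outer loop
vertex -2.204 -0.385 -1.552
vertex -2.401 -0.908 -0.784
vertex -1.498 -0.745 -1.028
endloop
endfacet
facet normal -0.002 -0.826 -0.564
outer loop
vertex -2.405 -1.999 -1.528
vertex -1.502 -1.835 -1.772
vertex -1.699 -2.359 -1.004
endloop
endfacet
facet normal -0.669 -0.417 0.615
outer loop
vertex -2.405 -1.999 -1.528
vertex -1.699 -2.359 -1.004
vertex -2.401 -0.908 -0.784
endloop
endfacet
facet normal -0.669 -0.417 0.615
outer loop
vertex -2.401 -0.908 -0.784
vertex -1.699 -2.359 -1.004
vertex -1.695 -1.268 -0.26
endloop
endfacet
facet normal 0.003 0.826 0.563
outer loop
vertex -2.401 -0.908 -0.784
vertex -1.695 -1.268 -0.26
vertex -1.498 -0.745 -1.028
endloop
endfacet
facet normal -0.002 -0.826 -0.564
outer loop
vertex -1.699 -2.359 -1.004
vertex -1.502 -1.835 -1.772
vertex -0.796 -2.195 -1.248
endloop
endfacet
facet normal 0.310 -0.537 0.785
outer loop
vertex -1.699 -2.359 -1.004
vertex -0.796 -2.195 -1.248
vertex -1.695 -1.268 -0.26
endloop
endfacet
facet normal 0.309 -0.537 0.785
outer loop
vertex -1.695 -1.268 -0.26
vertex -0.796 -2.195 -1.248
vertex -0.792 -1.105 -0.504
endloop
endfacet
facet normal 0.003 0.826 0.563
outer loop
vertex -1.695 -1.268 -0.26
vertex -0.792 -1.105 -0.504
vertex -1.498 -0.745 -1.028
endloop
endfacet
facet normal -0.003 -0.826 -0.563
outer loop
vertex -0.796 -2.195 -1.248
vertex -1.502 -1.835 -1.772
vertex -0.599 -1.672 -2.016
endloop
endfacet
facet normal 0.978 -0.119 0.170
outer loop
vertex -0.796 -2.195 -1.248
vertex -0.599 -1.672 -2.016
vertex -0.792 -1.105 -0.504
endloop
endfacet
facet normal 0.978 -0.119 0.170
outer loop
vertex -0.792 -1.105 -0.504
vertex -0.599 -1.672 -2.016
vertex -0.595 -0.581 -1.272
endloop
endfacet
facet normal 0.002 0.826 0.564
outer loop
vertex -0.792 -1.105 -0.504
vertex -0.595 -0.581 -1.272
vertex -1.498 -0.745 -1.028
endloop
endfacet
facet normal 0.383 0.377 -0.843
outer loop
vertex 2.835 3.098 -2.252
vertex 2.247 3.133 -2.503
vertex 2.562 3.574 -2.163
endloop
endfacet
facet normal 0.593 0.194 0.781
outer loop
vertex 2.835 3.098 -2.252
vertex 2.562 3.574 -2.163
vertex 1.673 2.567 -1.237
endloop
endfacet
facet normal 0.383 0.377 -0.843
outer loop
vertex 2.562 3.574 -2.163
vertex 2.247 3.133 -2.503
vertex 2.053 3.717 -2.33
endloop
endfacet
facet normal -0.040 0.695 0.718
outer loop
vertex 2.562 3.574 -2.163
vertex 2.053 3.717 -2.33
vertex 1.673 2.567 -1.237
endloop
endfacet
facet normal 0.382 0.377 -0.844
outer loop
vertex 2.053 3.717 -2.33
vertex 2.247 3.133 -2.503
vertex 1.689 3.421 -2.627
endloop
endfacet
facet normal -0.745 0.572 0.343
outer loop
vertex 2.053 3.717 -2.33
vertex 1.689 3.421 -2.627
vertex 1.673 2.567 -1.237
endloop
endfacet
facet normal 0.382 0.377 -0.844
outer loop
vertex 1.689 3.421 -2.627
vertex 2.247 3.133 -2.503
vertex 1.746 2.907 -2.831
endloop
endfacet
facet normal -0.994 -0.085 -0.064
outer loop
vertex 1.689 3.421 -2.627
vertex 1.746 2.907 -2.831
vertex 1.673 2.567 -1.237
endloop
endfacet
facet normal 0.383 0.375 -0.844
outer loop
vertex 1.746 2.907 -2.831
vertex 2.247 3.133 -2.503
vertex 2.18 2.563 -2.787
endloop
endfacet
facet normal -0.597 -0.778 -0.193
outer loop
vertex 1.746 2.907 -2.831
vertex 2.18 2.563 -2.787
vertex 1.673 2.567 -1.237
endloop
endfacet
facet normal 0.382 0.376 -0.844
outer loop
vertex 2.18 2.563 -2.787
vertex 2.247 3.133 -2.503
vertex 2.664 2.648 -2.53
endloop
endfacet
facet normal 0.147 -0.988 0.051
outer loop
vertex 2.18 2.563 -2.787
vertex 2.664 2.648 -2.53
vertex 1.673 2.567 -1.237
endloop
endfacet
facet normal 0.383 0.376 -0.844
outer loop
vertex 2.664 2.648 -2.53
vertex 2.247 3.133 -2.503
vertex 2.835 3.098 -2.252
endloop
endfacet
facet normal 0.676 -0.556 0.484
outer loop
vertex 2.664 2.648 -2.53
vertex 2.835 3.098 -2.252
vertex 1.673 2.567 -1.237
endloop
endfacet

endsolid


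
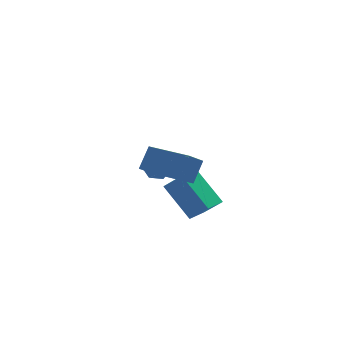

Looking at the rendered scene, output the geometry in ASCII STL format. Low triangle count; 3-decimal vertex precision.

solid 
facet normal -0.667 -0.736 0.116
outer loop
vertex 0.41 -3.901 -1.52
vertex -0.597 -2.759 -0.058
vertex -0.323 -3.38 -2.431
endloop
endfacet
facet normal 0.477 -0.540 -0.693
outer loop
vertex 0.437 -2.541 -2.562
vertex 0.41 -3.901 -1.52
vertex -0.323 -3.38 -2.431
endloop
endfacet
facet normal -0.666 -0.737 0.116
outer loop
vertex -0.323 -3.38 -2.431
vertex -0.597 -2.759 -0.058
vertex -1.33 -2.239 -0.969
endloop
endfacet
facet normal -0.572 0.407 -0.712
outer loop
vertex -1.33 -2.239 -0.969
vertex 0.437 -2.541 -2.562
vertex -0.323 -3.38 -2.431
endloop
endfacet
facet normal 0.572 -0.407 0.712
outer loop
vertex 0.41 -3.901 -1.52
vertex 0.163 -1.92 -0.189
vertex -0.597 -2.759 -0.058
endloop
endfacet
facet normal 0.478 -0.540 -0.693
outer loop
vertex 1.17 -3.061 -1.651
vertex 0.41 -3.901 -1.52
vertex 0.437 -2.541 -2.562
endloop
endfacet
facet normal 0.572 -0.407 0.712
outer loop
vertex 1.17 -3.061 -1.651
vertex 0.163 -1.92 -0.189
vertex 0.41 -3.901 -1.52
endloop
endfacet
facet normal -0.477 0.541 0.693
outer loop
vertex -0.597 -2.759 -0.058
vertex 0.163 -1.92 -0.189
vertex -1.33 -2.239 -0.969
endloop
endfacet
facet normal -0.572 0.407 -0.712
outer loop
vertex -0.57 -1.399 -1.1
vertex 0.437 -2.541 -2.562
vertex -1.33 -2.239 -0.969
endloop
endfacet
facet normal -0.477 0.540 0.693
outer loop
vertex -1.33 -2.239 -0.969
vertex 0.163 -1.92 -0.189
vertex -0.57 -1.399 -1.1
endloop
endfacet
facet normal 0.667 0.736 -0.116
outer loop
vertex -0.57 -1.399 -1.1
vertex 1.17 -3.061 -1.651
vertex 0.437 -2.541 -2.562
endloop
endfacet
facet normal 0.667 0.736 -0.115
outer loop
vertex 0.163 -1.92 -0.189
vertex 1.17 -3.061 -1.651
vertex -0.57 -1.399 -1.1
endloop
endfacet
facet normal -0.704 0.706 -0.077
outer loop
vertex -2.543 -3.654 1.037
vertex -2.049 -3.052 2.041
vertex -1.871 -3.06 0.35
endloop
endfacet
facet normal -0.389 -0.473 -0.790
outer loop
vertex -0.331 -4.608 0.519
vertex -2.543 -3.654 1.037
vertex -1.871 -3.06 0.35
endloop
endfacet
facet normal -0.704 0.706 -0.077
outer loop
vertex -1.871 -3.06 0.35
vertex -2.049 -3.052 2.041
vertex -1.377 -2.458 1.354
endloop
endfacet
facet normal 0.595 0.526 -0.608
outer loop
vertex -1.377 -2.458 1.354
vertex -0.331 -4.608 0.519
vertex -1.871 -3.06 0.35
endloop
endfacet
facet normal -0.595 -0.526 0.608
outer loop
vertex -2.543 -3.654 1.037
vertex -0.509 -4.6 2.21
vertex -2.049 -3.052 2.041
endloop
endfacet
facet normal -0.389 -0.473 -0.790
outer loop
vertex -1.003 -5.202 1.206
vertex -2.543 -3.654 1.037
vertex -0.331 -4.608 0.519
endloop
endfacet
facet normal -0.595 -0.526 0.608
outer loop
vertex -1.003 -5.202 1.206
vertex -0.509 -4.6 2.21
vertex -2.543 -3.654 1.037
endloop
endfacet
facet normal 0.389 0.473 0.790
outer loop
vertex -2.049 -3.052 2.041
vertex -0.509 -4.6 2.21
vertex -1.377 -2.458 1.354
endloop
endfacet
facet normal 0.595 0.526 -0.608
outer loop
vertex 0.163 -4.006 1.523
vertex -0.331 -4.608 0.519
vertex -1.377 -2.458 1.354
endloop
endfacet
facet normal 0.389 0.473 0.790
outer loop
vertex -1.377 -2.458 1.354
vertex -0.509 -4.6 2.21
vertex 0.163 -4.006 1.523
endloop
endfacet
facet normal 0.704 -0.706 0.077
outer loop
vertex 0.163 -4.006 1.523
vertex -1.003 -5.202 1.206
vertex -0.331 -4.608 0.519
endloop
endfacet
facet normal 0.704 -0.706 0.077
outer loop
vertex -0.509 -4.6 2.21
vertex -1.003 -5.202 1.206
vertex 0.163 -4.006 1.523
endloop
endfacet
facet normal -0.344 -0.120 0.931
outer loop
vertex -1.461 1.869 -1.481
vertex -1.658 1.222 -1.637
vertex -1.022 1.34 -1.387
endloop
endfacet
facet normal 0.205 0.334 0.920
outer loop
vertex -1.461 1.869 -1.481
vertex -1.022 1.34 -1.387
vertex -0.793 1.938 -1.655
endloop
endfacet
facet normal 0.036 0.874 0.484
outer loop
vertex -1.461 1.869 -1.481
vertex -0.793 1.938 -1.655
vertex -1.288 2.189 -2.072
endloop
endfacet
facet normal -0.618 0.753 0.226
outer loop
vertex -1.461 1.869 -1.481
vertex -1.288 2.189 -2.072
vertex -1.823 1.746 -2.061
endloop
endfacet
facet normal -0.853 0.138 0.503
outer loop
vertex -1.461 1.869 -1.481
vertex -1.823 1.746 -2.061
vertex -1.658 1.222 -1.637
endloop
endfacet
facet normal 0.767 -0.006 0.642
outer loop
vertex -0.793 1.938 -1.655
vertex -1.022 1.34 -1.387
vertex -0.577 1.334 -1.919
endloop
endfacet
facet normal -0.122 -0.741 0.660
outer loop
vertex -1.022 1.34 -1.387
vertex -1.658 1.222 -1.637
vertex -1.112 0.891 -1.908
endloop
endfacet
facet normal -0.946 -0.324 -0.032
outer loop
vertex -1.658 1.222 -1.637
vertex -1.823 1.746 -2.061
vertex -1.607 1.142 -2.325
endloop
endfacet
facet normal -0.565 0.671 -0.480
outer loop
vertex -1.823 1.746 -2.061
vertex -1.288 2.189 -2.072
vertex -1.378 1.74 -2.593
endloop
endfacet
facet normal 0.494 0.867 -0.064
outer loop
vertex -1.288 2.189 -2.072
vertex -0.793 1.938 -1.655
vertex -0.742 1.858 -2.343
endloop
endfacet
facet normal 0.618 -0.753 -0.226
outer loop
vertex -0.939 1.211 -2.499
vertex -0.577 1.334 -1.919
vertex -1.112 0.891 -1.908
endloop
endfacet
facet normal -0.036 -0.874 -0.484
outer loop
vertex -0.939 1.211 -2.499
vertex -1.112 0.891 -1.908
vertex -1.607 1.142 -2.325
endloop
endfacet
facet normal -0.205 -0.334 -0.920
outer loop
vertex -0.939 1.211 -2.499
vertex -1.607 1.142 -2.325
vertex -1.378 1.74 -2.593
endloop
endfacet
facet normal 0.344 0.120 -0.931
outer loop
vertex -0.939 1.211 -2.499
vertex -1.378 1.74 -2.593
vertex -0.742 1.858 -2.343
endloop
endfacet
facet normal 0.853 -0.138 -0.503
outer loop
vertex -0.939 1.211 -2.499
vertex -0.742 1.858 -2.343
vertex -0.577 1.334 -1.919
endloop
endfacet
facet normal 0.565 -0.671 0.480
outer loop
vertex -1.112 0.891 -1.908
vertex -0.577 1.334 -1.919
vertex -1.022 1.34 -1.387
endloop
endfacet
facet normal -0.494 -0.867 0.064
outer loop
vertex -1.607 1.142 -2.325
vertex -1.112 0.891 -1.908
vertex -1.658 1.222 -1.637
endloop
endfacet
facet normal -0.767 0.006 -0.642
outer loop
vertex -1.378 1.74 -2.593
vertex -1.607 1.142 -2.325
vertex -1.823 1.746 -2.061
endloop
endfacet
facet normal 0.122 0.741 -0.660
outer loop
vertex -0.742 1.858 -2.343
vertex -1.378 1.74 -2.593
vertex -1.288 2.189 -2.072
endloop
endfacet
facet normal 0.946 0.324 0.032
outer loop
vertex -0.577 1.334 -1.919
vertex -0.742 1.858 -2.343
vertex -0.793 1.938 -1.655
endloop
endfacet

endsolid


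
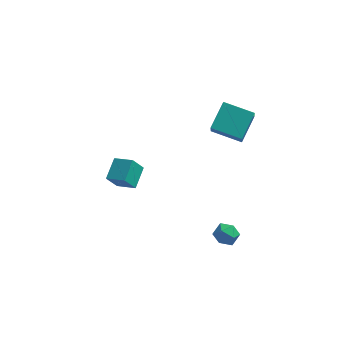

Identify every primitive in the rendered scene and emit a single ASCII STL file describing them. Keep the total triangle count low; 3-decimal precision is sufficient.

solid 
facet normal -0.957 0.205 0.204
outer loop
vertex 2.488 2.935 4.401
vertex 2.419 3.658 3.347
vertex 2.022 1.624 3.532
endloop
endfacet
facet normal 0.054 -0.565 0.823
outer loop
vertex 3.621 1.282 3.193
vertex 2.488 2.935 4.401
vertex 2.022 1.624 3.532
endloop
endfacet
facet normal -0.957 0.205 0.204
outer loop
vertex 2.022 1.624 3.532
vertex 2.419 3.658 3.347
vertex 1.953 2.347 2.479
endloop
endfacet
facet normal -0.283 -0.799 -0.530
outer loop
vertex 1.953 2.347 2.479
vertex 3.621 1.282 3.193
vertex 2.022 1.624 3.532
endloop
endfacet
facet normal 0.283 0.799 0.530
outer loop
vertex 2.488 2.935 4.401
vertex 4.018 3.316 3.008
vertex 2.419 3.658 3.347
endloop
endfacet
facet normal 0.054 -0.565 0.824
outer loop
vertex 4.087 2.593 4.061
vertex 2.488 2.935 4.401
vertex 3.621 1.282 3.193
endloop
endfacet
facet normal 0.284 0.799 0.530
outer loop
vertex 4.087 2.593 4.061
vertex 4.018 3.316 3.008
vertex 2.488 2.935 4.401
endloop
endfacet
facet normal -0.054 0.564 -0.824
outer loop
vertex 2.419 3.658 3.347
vertex 4.018 3.316 3.008
vertex 1.953 2.347 2.479
endloop
endfacet
facet normal -0.284 -0.799 -0.530
outer loop
vertex 3.552 2.005 2.139
vertex 3.621 1.282 3.193
vertex 1.953 2.347 2.479
endloop
endfacet
facet normal -0.054 0.565 -0.823
outer loop
vertex 1.953 2.347 2.479
vertex 4.018 3.316 3.008
vertex 3.552 2.005 2.139
endloop
endfacet
facet normal 0.957 -0.205 -0.204
outer loop
vertex 3.552 2.005 2.139
vertex 4.087 2.593 4.061
vertex 3.621 1.282 3.193
endloop
endfacet
facet normal 0.957 -0.205 -0.204
outer loop
vertex 4.018 3.316 3.008
vertex 4.087 2.593 4.061
vertex 3.552 2.005 2.139
endloop
endfacet
facet normal -0.445 -0.292 0.847
outer loop
vertex -2.134 2.997 -1.389
vertex -3.169 3.387 -1.798
vertex -2.372 1.803 -1.925
endloop
endfacet
facet normal 0.878 -0.330 0.346
outer loop
vertex -1.871 2.133 -2.882
vertex -2.134 2.997 -1.389
vertex -2.372 1.803 -1.925
endloop
endfacet
facet normal -0.444 -0.291 0.848
outer loop
vertex -2.372 1.803 -1.925
vertex -3.169 3.387 -1.798
vertex -3.408 2.194 -2.333
endloop
endfacet
facet normal -0.180 -0.897 -0.403
outer loop
vertex -3.408 2.194 -2.333
vertex -1.871 2.133 -2.882
vertex -2.372 1.803 -1.925
endloop
endfacet
facet normal 0.179 0.897 0.403
outer loop
vertex -2.134 2.997 -1.389
vertex -2.668 3.717 -2.755
vertex -3.169 3.387 -1.798
endloop
endfacet
facet normal 0.878 -0.331 0.346
outer loop
vertex -1.632 3.326 -2.347
vertex -2.134 2.997 -1.389
vertex -1.871 2.133 -2.882
endloop
endfacet
facet normal 0.180 0.897 0.403
outer loop
vertex -1.632 3.326 -2.347
vertex -2.668 3.717 -2.755
vertex -2.134 2.997 -1.389
endloop
endfacet
facet normal -0.878 0.331 -0.346
outer loop
vertex -3.169 3.387 -1.798
vertex -2.668 3.717 -2.755
vertex -3.408 2.194 -2.333
endloop
endfacet
facet normal -0.179 -0.898 -0.402
outer loop
vertex -2.906 2.523 -3.291
vertex -1.871 2.133 -2.882
vertex -3.408 2.194 -2.333
endloop
endfacet
facet normal -0.878 0.331 -0.347
outer loop
vertex -3.408 2.194 -2.333
vertex -2.668 3.717 -2.755
vertex -2.906 2.523 -3.291
endloop
endfacet
facet normal 0.444 0.291 -0.847
outer loop
vertex -2.906 2.523 -3.291
vertex -1.632 3.326 -2.347
vertex -1.871 2.133 -2.882
endloop
endfacet
facet normal 0.444 0.292 -0.847
outer loop
vertex -2.668 3.717 -2.755
vertex -1.632 3.326 -2.347
vertex -2.906 2.523 -3.291
endloop
endfacet
facet normal 0.101 0.774 0.625
outer loop
vertex 3.315 0.382 -3.384
vertex 2.761 0.123 -2.974
vertex 3.452 -0.083 -2.83
endloop
endfacet
facet normal 0.726 0.604 0.327
outer loop
vertex 3.315 0.382 -3.384
vertex 3.452 -0.083 -2.83
vertex 3.805 -0.16 -3.471
endloop
endfacet
facet normal 0.654 0.653 -0.382
outer loop
vertex 3.315 0.382 -3.384
vertex 3.805 -0.16 -3.471
vertex 3.331 -0.002 -4.012
endloop
endfacet
facet normal -0.017 0.853 -0.522
outer loop
vertex 3.315 0.382 -3.384
vertex 3.331 -0.002 -4.012
vertex 2.686 0.173 -3.705
endloop
endfacet
facet normal -0.359 0.928 0.100
outer loop
vertex 3.315 0.382 -3.384
vertex 2.686 0.173 -3.705
vertex 2.761 0.123 -2.974
endloop
endfacet
facet normal 0.870 -0.075 0.488
outer loop
vertex 3.805 -0.16 -3.471
vertex 3.452 -0.083 -2.83
vertex 3.554 -0.753 -3.115
endloop
endfacet
facet normal -0.143 0.199 0.969
outer loop
vertex 3.452 -0.083 -2.83
vertex 2.761 0.123 -2.974
vertex 2.909 -0.578 -2.808
endloop
endfacet
facet normal -0.886 0.448 0.122
outer loop
vertex 2.761 0.123 -2.974
vertex 2.686 0.173 -3.705
vertex 2.435 -0.42 -3.349
endloop
endfacet
facet normal -0.333 0.326 -0.885
outer loop
vertex 2.686 0.173 -3.705
vertex 3.331 -0.002 -4.012
vertex 2.788 -0.497 -3.99
endloop
endfacet
facet normal 0.753 0.003 -0.659
outer loop
vertex 3.331 -0.002 -4.012
vertex 3.805 -0.16 -3.471
vertex 3.479 -0.703 -3.846
endloop
endfacet
facet normal 0.017 -0.853 0.522
outer loop
vertex 2.925 -0.962 -3.436
vertex 3.554 -0.753 -3.115
vertex 2.909 -0.578 -2.808
endloop
endfacet
facet normal -0.654 -0.653 0.382
outer loop
vertex 2.925 -0.962 -3.436
vertex 2.909 -0.578 -2.808
vertex 2.435 -0.42 -3.349
endloop
endfacet
facet normal -0.726 -0.604 -0.327
outer loop
vertex 2.925 -0.962 -3.436
vertex 2.435 -0.42 -3.349
vertex 2.788 -0.497 -3.99
endloop
endfacet
facet normal -0.101 -0.774 -0.625
outer loop
vertex 2.925 -0.962 -3.436
vertex 2.788 -0.497 -3.99
vertex 3.479 -0.703 -3.846
endloop
endfacet
facet normal 0.359 -0.928 -0.100
outer loop
vertex 2.925 -0.962 -3.436
vertex 3.479 -0.703 -3.846
vertex 3.554 -0.753 -3.115
endloop
endfacet
facet normal 0.333 -0.326 0.885
outer loop
vertex 2.909 -0.578 -2.808
vertex 3.554 -0.753 -3.115
vertex 3.452 -0.083 -2.83
endloop
endfacet
facet normal -0.753 -0.003 0.659
outer loop
vertex 2.435 -0.42 -3.349
vertex 2.909 -0.578 -2.808
vertex 2.761 0.123 -2.974
endloop
endfacet
facet normal -0.870 0.075 -0.488
outer loop
vertex 2.788 -0.497 -3.99
vertex 2.435 -0.42 -3.349
vertex 2.686 0.173 -3.705
endloop
endfacet
facet normal 0.143 -0.199 -0.969
outer loop
vertex 3.479 -0.703 -3.846
vertex 2.788 -0.497 -3.99
vertex 3.331 -0.002 -4.012
endloop
endfacet
facet normal 0.886 -0.448 -0.122
outer loop
vertex 3.554 -0.753 -3.115
vertex 3.479 -0.703 -3.846
vertex 3.805 -0.16 -3.471
endloop
endfacet

endsolid


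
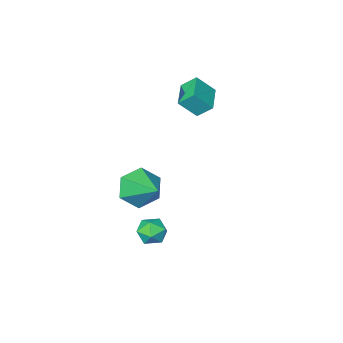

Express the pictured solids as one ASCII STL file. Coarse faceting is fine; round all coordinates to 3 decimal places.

solid 
facet normal -0.912 -0.405 0.058
outer loop
vertex 1.473 2.379 -0.508
vertex 1.769 1.716 -0.487
vertex 1.647 2.079 0.13
endloop
endfacet
facet normal -0.901 0.242 0.360
outer loop
vertex 1.473 2.379 -0.508
vertex 1.647 2.079 0.13
vertex 1.787 2.78 0.009
endloop
endfacet
facet normal -0.689 0.712 -0.134
outer loop
vertex 1.473 2.379 -0.508
vertex 1.787 2.78 0.009
vertex 1.995 2.851 -0.683
endloop
endfacet
facet normal -0.569 0.355 -0.741
outer loop
vertex 1.473 2.379 -0.508
vertex 1.995 2.851 -0.683
vertex 1.984 2.194 -0.989
endloop
endfacet
facet normal -0.707 -0.335 -0.622
outer loop
vertex 1.473 2.379 -0.508
vertex 1.984 2.194 -0.989
vertex 1.769 1.716 -0.487
endloop
endfacet
facet normal -0.413 0.234 0.880
outer loop
vertex 1.787 2.78 0.009
vertex 1.647 2.079 0.13
vertex 2.276 2.366 0.349
endloop
endfacet
facet normal -0.431 -0.812 0.393
outer loop
vertex 1.647 2.079 0.13
vertex 1.769 1.716 -0.487
vertex 2.265 1.709 0.043
endloop
endfacet
facet normal -0.099 -0.699 -0.708
outer loop
vertex 1.769 1.716 -0.487
vertex 1.984 2.194 -0.989
vertex 2.473 1.78 -0.649
endloop
endfacet
facet normal 0.123 0.417 -0.900
outer loop
vertex 1.984 2.194 -0.989
vertex 1.995 2.851 -0.683
vertex 2.613 2.481 -0.77
endloop
endfacet
facet normal -0.072 0.994 0.080
outer loop
vertex 1.995 2.851 -0.683
vertex 1.787 2.78 0.009
vertex 2.491 2.844 -0.153
endloop
endfacet
facet normal 0.569 -0.355 0.741
outer loop
vertex 2.787 2.181 -0.132
vertex 2.276 2.366 0.349
vertex 2.265 1.709 0.043
endloop
endfacet
facet normal 0.689 -0.712 0.134
outer loop
vertex 2.787 2.181 -0.132
vertex 2.265 1.709 0.043
vertex 2.473 1.78 -0.649
endloop
endfacet
facet normal 0.901 -0.242 -0.360
outer loop
vertex 2.787 2.181 -0.132
vertex 2.473 1.78 -0.649
vertex 2.613 2.481 -0.77
endloop
endfacet
facet normal 0.912 0.405 -0.058
outer loop
vertex 2.787 2.181 -0.132
vertex 2.613 2.481 -0.77
vertex 2.491 2.844 -0.153
endloop
endfacet
facet normal 0.707 0.335 0.622
outer loop
vertex 2.787 2.181 -0.132
vertex 2.491 2.844 -0.153
vertex 2.276 2.366 0.349
endloop
endfacet
facet normal -0.123 -0.417 0.900
outer loop
vertex 2.265 1.709 0.043
vertex 2.276 2.366 0.349
vertex 1.647 2.079 0.13
endloop
endfacet
facet normal 0.072 -0.994 -0.080
outer loop
vertex 2.473 1.78 -0.649
vertex 2.265 1.709 0.043
vertex 1.769 1.716 -0.487
endloop
endfacet
facet normal 0.413 -0.234 -0.880
outer loop
vertex 2.613 2.481 -0.77
vertex 2.473 1.78 -0.649
vertex 1.984 2.194 -0.989
endloop
endfacet
facet normal 0.431 0.812 -0.393
outer loop
vertex 2.491 2.844 -0.153
vertex 2.613 2.481 -0.77
vertex 1.995 2.851 -0.683
endloop
endfacet
facet normal 0.099 0.699 0.708
outer loop
vertex 2.276 2.366 0.349
vertex 2.491 2.844 -0.153
vertex 1.787 2.78 0.009
endloop
endfacet
facet normal -0.624 0.299 -0.722
outer loop
vertex -3.387 -1.733 3.996
vertex -2.59 -0.658 3.753
vertex -2.906 -2.23 3.375
endloop
endfacet
facet normal -0.586 -0.791 0.179
outer loop
vertex -2.17 -2.582 4.227
vertex -3.387 -1.733 3.996
vertex -2.906 -2.23 3.375
endloop
endfacet
facet normal -0.624 0.299 -0.722
outer loop
vertex -2.906 -2.23 3.375
vertex -2.59 -0.658 3.753
vertex -2.109 -1.154 3.132
endloop
endfacet
facet normal 0.518 -0.534 -0.668
outer loop
vertex -2.109 -1.154 3.132
vertex -2.17 -2.582 4.227
vertex -2.906 -2.23 3.375
endloop
endfacet
facet normal -0.518 0.535 0.668
outer loop
vertex -3.387 -1.733 3.996
vertex -1.854 -1.01 4.605
vertex -2.59 -0.658 3.753
endloop
endfacet
facet normal -0.586 -0.791 0.178
outer loop
vertex -2.651 -2.086 4.848
vertex -3.387 -1.733 3.996
vertex -2.17 -2.582 4.227
endloop
endfacet
facet normal -0.517 0.534 0.668
outer loop
vertex -2.651 -2.086 4.848
vertex -1.854 -1.01 4.605
vertex -3.387 -1.733 3.996
endloop
endfacet
facet normal 0.585 0.791 -0.179
outer loop
vertex -2.59 -0.658 3.753
vertex -1.854 -1.01 4.605
vertex -2.109 -1.154 3.132
endloop
endfacet
facet normal 0.517 -0.535 -0.668
outer loop
vertex -1.373 -1.507 3.984
vertex -2.17 -2.582 4.227
vertex -2.109 -1.154 3.132
endloop
endfacet
facet normal 0.586 0.790 -0.179
outer loop
vertex -2.109 -1.154 3.132
vertex -1.854 -1.01 4.605
vertex -1.373 -1.507 3.984
endloop
endfacet
facet normal 0.624 -0.299 0.722
outer loop
vertex -1.373 -1.507 3.984
vertex -2.651 -2.086 4.848
vertex -2.17 -2.582 4.227
endloop
endfacet
facet normal 0.624 -0.299 0.722
outer loop
vertex -1.854 -1.01 4.605
vertex -2.651 -2.086 4.848
vertex -1.373 -1.507 3.984
endloop
endfacet
facet normal -0.050 -0.873 -0.485
outer loop
vertex 0.513 -1.608 -2.14
vertex 0.171 -2.086 -1.245
vertex -0.535 -1.665 -1.93
endloop
endfacet
facet normal -0.157 0.811 -0.563
outer loop
vertex 0.513 -1.608 -2.14
vertex -0.535 -1.665 -1.93
vertex 0.269 -0.374 -0.295
endloop
endfacet
facet normal -0.050 -0.873 -0.485
outer loop
vertex -0.535 -1.665 -1.93
vertex 0.171 -2.086 -1.245
vertex -0.877 -2.142 -1.036
endloop
endfacet
facet normal -0.834 0.551 -0.025
outer loop
vertex -0.535 -1.665 -1.93
vertex -0.877 -2.142 -1.036
vertex 0.269 -0.374 -0.295
endloop
endfacet
facet normal -0.050 -0.873 -0.485
outer loop
vertex -0.877 -2.142 -1.036
vertex 0.171 -2.086 -1.245
vertex -0.171 -2.563 -0.351
endloop
endfacet
facet normal -0.656 0.113 0.746
outer loop
vertex -0.877 -2.142 -1.036
vertex -0.171 -2.563 -0.351
vertex 0.269 -0.374 -0.295
endloop
endfacet
facet normal -0.050 -0.873 -0.485
outer loop
vertex -0.171 -2.563 -0.351
vertex 0.171 -2.086 -1.245
vertex 0.877 -2.507 -0.56
endloop
endfacet
facet normal 0.198 -0.065 0.978
outer loop
vertex -0.171 -2.563 -0.351
vertex 0.877 -2.507 -0.56
vertex 0.269 -0.374 -0.295
endloop
endfacet
facet normal -0.050 -0.873 -0.485
outer loop
vertex 0.877 -2.507 -0.56
vertex 0.171 -2.086 -1.245
vertex 1.219 -2.029 -1.455
endloop
endfacet
facet normal 0.877 0.195 0.439
outer loop
vertex 0.877 -2.507 -0.56
vertex 1.219 -2.029 -1.455
vertex 0.269 -0.374 -0.295
endloop
endfacet
facet normal -0.050 -0.873 -0.485
outer loop
vertex 1.219 -2.029 -1.455
vertex 0.171 -2.086 -1.245
vertex 0.513 -1.608 -2.14
endloop
endfacet
facet normal 0.699 0.634 -0.331
outer loop
vertex 1.219 -2.029 -1.455
vertex 0.513 -1.608 -2.14
vertex 0.269 -0.374 -0.295
endloop
endfacet

endsolid


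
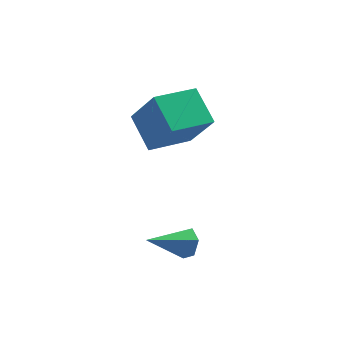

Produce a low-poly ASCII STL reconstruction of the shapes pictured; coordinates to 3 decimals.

solid 
facet normal 0.863 0.201 -0.464
outer loop
vertex 3.599 -3.369 -2.361
vertex 3.404 -3.647 -2.844
vertex 3.306 -3.07 -2.776
endloop
endfacet
facet normal -0.172 0.738 0.653
outer loop
vertex 3.599 -3.369 -2.361
vertex 3.306 -3.07 -2.776
vertex 2.016 -3.973 -2.096
endloop
endfacet
facet normal 0.863 0.201 -0.464
outer loop
vertex 3.306 -3.07 -2.776
vertex 3.404 -3.647 -2.844
vertex 3.111 -3.348 -3.259
endloop
endfacet
facet normal -0.627 0.757 -0.183
outer loop
vertex 3.306 -3.07 -2.776
vertex 3.111 -3.348 -3.259
vertex 2.016 -3.973 -2.096
endloop
endfacet
facet normal 0.863 0.202 -0.464
outer loop
vertex 3.111 -3.348 -3.259
vertex 3.404 -3.647 -2.844
vertex 3.21 -3.925 -3.326
endloop
endfacet
facet normal -0.716 -0.042 -0.697
outer loop
vertex 3.111 -3.348 -3.259
vertex 3.21 -3.925 -3.326
vertex 2.016 -3.973 -2.096
endloop
endfacet
facet normal 0.863 0.202 -0.464
outer loop
vertex 3.21 -3.925 -3.326
vertex 3.404 -3.647 -2.844
vertex 3.503 -4.225 -2.911
endloop
endfacet
facet normal -0.350 -0.859 -0.374
outer loop
vertex 3.21 -3.925 -3.326
vertex 3.503 -4.225 -2.911
vertex 2.016 -3.973 -2.096
endloop
endfacet
facet normal 0.862 0.202 -0.465
outer loop
vertex 3.503 -4.225 -2.911
vertex 3.404 -3.647 -2.844
vertex 3.698 -3.947 -2.429
endloop
endfacet
facet normal 0.106 -0.879 0.464
outer loop
vertex 3.503 -4.225 -2.911
vertex 3.698 -3.947 -2.429
vertex 2.016 -3.973 -2.096
endloop
endfacet
facet normal 0.862 0.202 -0.465
outer loop
vertex 3.698 -3.947 -2.429
vertex 3.404 -3.647 -2.844
vertex 3.599 -3.369 -2.361
endloop
endfacet
facet normal 0.195 -0.082 0.977
outer loop
vertex 3.698 -3.947 -2.429
vertex 3.599 -3.369 -2.361
vertex 2.016 -3.973 -2.096
endloop
endfacet
facet normal -0.899 -0.394 0.194
outer loop
vertex 3.207 -1.856 1.328
vertex 2.833 -0.64 2.065
vertex 2.567 -1.138 -0.181
endloop
endfacet
facet normal 0.254 -0.827 -0.501
outer loop
vertex 4.067 -0.48 -0.505
vertex 3.207 -1.856 1.328
vertex 2.567 -1.138 -0.181
endloop
endfacet
facet normal -0.899 -0.394 0.194
outer loop
vertex 2.567 -1.138 -0.181
vertex 2.833 -0.64 2.065
vertex 2.193 0.078 0.555
endloop
endfacet
facet normal -0.358 0.400 -0.844
outer loop
vertex 2.193 0.078 0.555
vertex 4.067 -0.48 -0.505
vertex 2.567 -1.138 -0.181
endloop
endfacet
facet normal 0.358 -0.401 0.843
outer loop
vertex 3.207 -1.856 1.328
vertex 4.333 0.018 1.741
vertex 2.833 -0.64 2.065
endloop
endfacet
facet normal 0.255 -0.827 -0.501
outer loop
vertex 4.707 -1.198 1.005
vertex 3.207 -1.856 1.328
vertex 4.067 -0.48 -0.505
endloop
endfacet
facet normal 0.357 -0.401 0.844
outer loop
vertex 4.707 -1.198 1.005
vertex 4.333 0.018 1.741
vertex 3.207 -1.856 1.328
endloop
endfacet
facet normal -0.255 0.827 0.501
outer loop
vertex 2.833 -0.64 2.065
vertex 4.333 0.018 1.741
vertex 2.193 0.078 0.555
endloop
endfacet
facet normal -0.358 0.401 -0.843
outer loop
vertex 3.693 0.736 0.232
vertex 4.067 -0.48 -0.505
vertex 2.193 0.078 0.555
endloop
endfacet
facet normal -0.255 0.827 0.501
outer loop
vertex 2.193 0.078 0.555
vertex 4.333 0.018 1.741
vertex 3.693 0.736 0.232
endloop
endfacet
facet normal 0.899 0.394 -0.194
outer loop
vertex 3.693 0.736 0.232
vertex 4.707 -1.198 1.005
vertex 4.067 -0.48 -0.505
endloop
endfacet
facet normal 0.899 0.394 -0.194
outer loop
vertex 4.333 0.018 1.741
vertex 4.707 -1.198 1.005
vertex 3.693 0.736 0.232
endloop
endfacet

endsolid


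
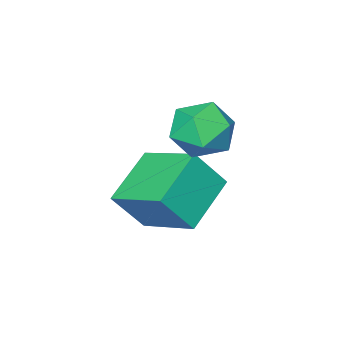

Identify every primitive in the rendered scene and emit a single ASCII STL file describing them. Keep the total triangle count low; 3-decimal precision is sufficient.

solid 
facet normal -0.529 0.270 -0.805
outer loop
vertex 0.519 1.465 -2.118
vertex 2.309 2.024 -3.106
vertex 0.709 -0.554 -2.919
endloop
endfacet
facet normal -0.845 -0.264 0.466
outer loop
vertex 1.591 -1.004 -1.574
vertex 0.519 1.465 -2.118
vertex 0.709 -0.554 -2.919
endloop
endfacet
facet normal -0.528 0.269 -0.805
outer loop
vertex 0.709 -0.554 -2.919
vertex 2.309 2.024 -3.106
vertex 2.499 0.006 -3.906
endloop
endfacet
facet normal 0.087 -0.926 -0.367
outer loop
vertex 2.499 0.006 -3.906
vertex 1.591 -1.004 -1.574
vertex 0.709 -0.554 -2.919
endloop
endfacet
facet normal -0.087 0.926 0.367
outer loop
vertex 0.519 1.465 -2.118
vertex 3.191 1.574 -1.761
vertex 2.309 2.024 -3.106
endloop
endfacet
facet normal -0.845 -0.264 0.466
outer loop
vertex 1.401 1.014 -0.774
vertex 0.519 1.465 -2.118
vertex 1.591 -1.004 -1.574
endloop
endfacet
facet normal -0.087 0.926 0.368
outer loop
vertex 1.401 1.014 -0.774
vertex 3.191 1.574 -1.761
vertex 0.519 1.465 -2.118
endloop
endfacet
facet normal 0.845 0.264 -0.466
outer loop
vertex 2.309 2.024 -3.106
vertex 3.191 1.574 -1.761
vertex 2.499 0.006 -3.906
endloop
endfacet
facet normal 0.086 -0.926 -0.367
outer loop
vertex 3.381 -0.445 -2.562
vertex 1.591 -1.004 -1.574
vertex 2.499 0.006 -3.906
endloop
endfacet
facet normal 0.845 0.264 -0.466
outer loop
vertex 2.499 0.006 -3.906
vertex 3.191 1.574 -1.761
vertex 3.381 -0.445 -2.562
endloop
endfacet
facet normal 0.528 -0.269 0.805
outer loop
vertex 3.381 -0.445 -2.562
vertex 1.401 1.014 -0.774
vertex 1.591 -1.004 -1.574
endloop
endfacet
facet normal 0.528 -0.270 0.805
outer loop
vertex 3.191 1.574 -1.761
vertex 1.401 1.014 -0.774
vertex 3.381 -0.445 -2.562
endloop
endfacet
facet normal -0.868 -0.239 0.435
outer loop
vertex -0.035 1.17 0.087
vertex 0.3 0.099 0.168
vertex 0.519 0.821 1.002
endloop
endfacet
facet normal -0.687 0.435 0.582
outer loop
vertex -0.035 1.17 0.087
vertex 0.519 0.821 1.002
vertex 0.763 1.819 0.544
endloop
endfacet
facet normal -0.618 0.785 -0.036
outer loop
vertex -0.035 1.17 0.087
vertex 0.763 1.819 0.544
vertex 0.695 1.714 -0.574
endloop
endfacet
facet normal -0.757 0.328 -0.566
outer loop
vertex -0.035 1.17 0.087
vertex 0.695 1.714 -0.574
vertex 0.409 0.651 -0.807
endloop
endfacet
facet normal -0.911 -0.306 -0.275
outer loop
vertex -0.035 1.17 0.087
vertex 0.409 0.651 -0.807
vertex 0.3 0.099 0.168
endloop
endfacet
facet normal -0.051 0.427 0.903
outer loop
vertex 0.763 1.819 0.544
vertex 0.519 0.821 1.002
vertex 1.591 1.149 0.907
endloop
endfacet
facet normal -0.343 -0.664 0.665
outer loop
vertex 0.519 0.821 1.002
vertex 0.3 0.099 0.168
vertex 1.305 0.086 0.674
endloop
endfacet
facet normal -0.413 -0.772 -0.483
outer loop
vertex 0.3 0.099 0.168
vertex 0.409 0.651 -0.807
vertex 1.237 -0.019 -0.444
endloop
endfacet
facet normal -0.162 0.253 -0.954
outer loop
vertex 0.409 0.651 -0.807
vertex 0.695 1.714 -0.574
vertex 1.481 0.979 -0.902
endloop
endfacet
facet normal 0.062 0.993 -0.097
outer loop
vertex 0.695 1.714 -0.574
vertex 0.763 1.819 0.544
vertex 1.7 1.701 -0.068
endloop
endfacet
facet normal 0.757 -0.328 0.566
outer loop
vertex 2.035 0.63 0.013
vertex 1.591 1.149 0.907
vertex 1.305 0.086 0.674
endloop
endfacet
facet normal 0.618 -0.785 0.036
outer loop
vertex 2.035 0.63 0.013
vertex 1.305 0.086 0.674
vertex 1.237 -0.019 -0.444
endloop
endfacet
facet normal 0.687 -0.435 -0.582
outer loop
vertex 2.035 0.63 0.013
vertex 1.237 -0.019 -0.444
vertex 1.481 0.979 -0.902
endloop
endfacet
facet normal 0.868 0.239 -0.435
outer loop
vertex 2.035 0.63 0.013
vertex 1.481 0.979 -0.902
vertex 1.7 1.701 -0.068
endloop
endfacet
facet normal 0.911 0.306 0.275
outer loop
vertex 2.035 0.63 0.013
vertex 1.7 1.701 -0.068
vertex 1.591 1.149 0.907
endloop
endfacet
facet normal 0.162 -0.253 0.954
outer loop
vertex 1.305 0.086 0.674
vertex 1.591 1.149 0.907
vertex 0.519 0.821 1.002
endloop
endfacet
facet normal -0.062 -0.993 0.097
outer loop
vertex 1.237 -0.019 -0.444
vertex 1.305 0.086 0.674
vertex 0.3 0.099 0.168
endloop
endfacet
facet normal 0.051 -0.427 -0.903
outer loop
vertex 1.481 0.979 -0.902
vertex 1.237 -0.019 -0.444
vertex 0.409 0.651 -0.807
endloop
endfacet
facet normal 0.343 0.664 -0.665
outer loop
vertex 1.7 1.701 -0.068
vertex 1.481 0.979 -0.902
vertex 0.695 1.714 -0.574
endloop
endfacet
facet normal 0.413 0.772 0.483
outer loop
vertex 1.591 1.149 0.907
vertex 1.7 1.701 -0.068
vertex 0.763 1.819 0.544
endloop
endfacet

endsolid
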